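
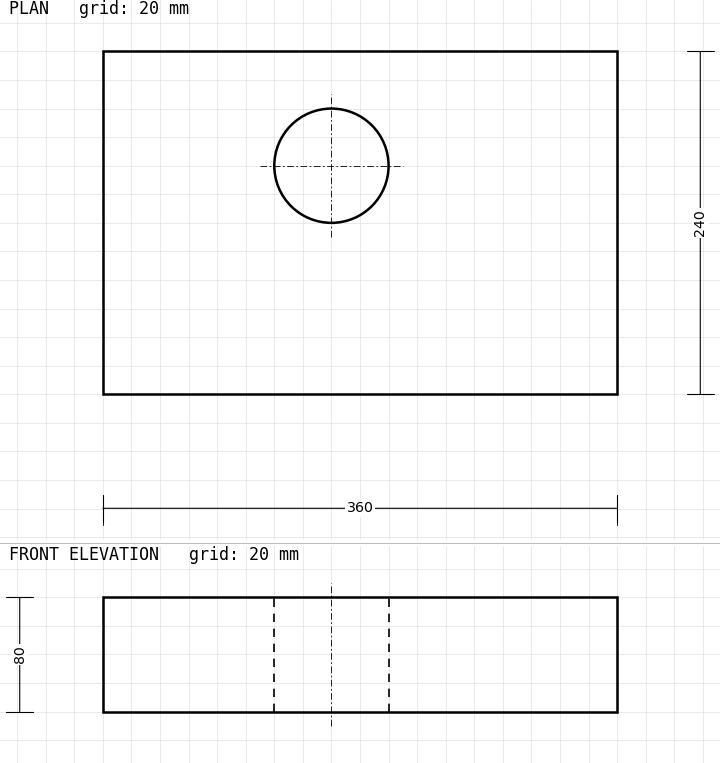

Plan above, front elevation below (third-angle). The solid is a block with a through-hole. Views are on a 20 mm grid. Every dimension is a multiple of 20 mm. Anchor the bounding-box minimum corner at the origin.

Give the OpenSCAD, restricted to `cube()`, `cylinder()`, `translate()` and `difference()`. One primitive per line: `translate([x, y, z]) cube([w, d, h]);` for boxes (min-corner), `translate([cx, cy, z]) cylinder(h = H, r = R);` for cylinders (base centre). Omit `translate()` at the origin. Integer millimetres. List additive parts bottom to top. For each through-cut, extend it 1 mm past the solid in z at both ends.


difference() {
  cube([360, 240, 80]);
  translate([160, 160, -1]) cylinder(h = 82, r = 40);
}


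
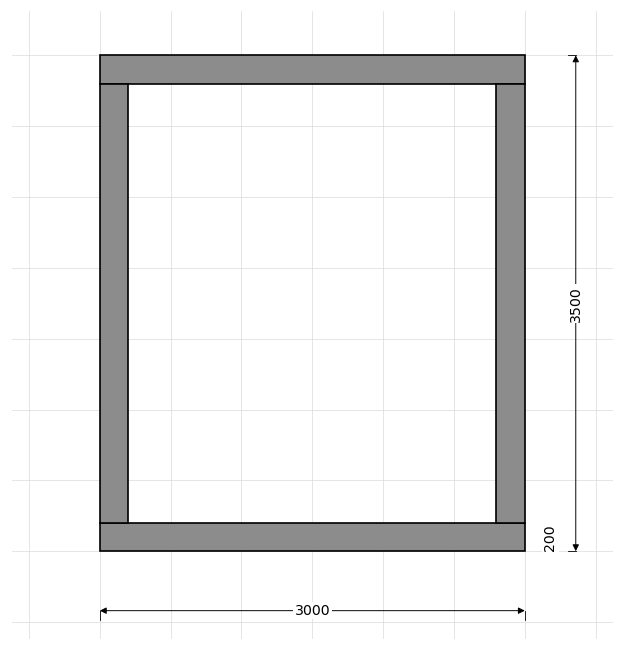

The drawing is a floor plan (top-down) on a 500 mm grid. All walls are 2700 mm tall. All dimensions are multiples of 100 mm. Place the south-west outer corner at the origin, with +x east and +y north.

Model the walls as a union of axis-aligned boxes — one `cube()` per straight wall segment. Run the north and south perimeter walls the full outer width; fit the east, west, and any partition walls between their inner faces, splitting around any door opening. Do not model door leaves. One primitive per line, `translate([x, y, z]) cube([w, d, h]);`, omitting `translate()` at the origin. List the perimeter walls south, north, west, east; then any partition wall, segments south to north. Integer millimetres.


cube([3000, 200, 2700]);
translate([0, 3300, 0]) cube([3000, 200, 2700]);
translate([0, 200, 0]) cube([200, 3100, 2700]);
translate([2800, 200, 0]) cube([200, 3100, 2700]);


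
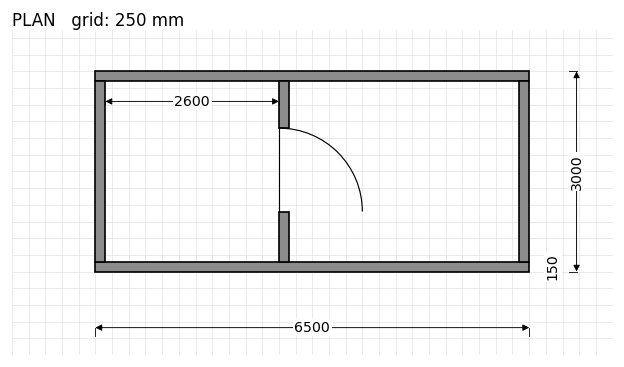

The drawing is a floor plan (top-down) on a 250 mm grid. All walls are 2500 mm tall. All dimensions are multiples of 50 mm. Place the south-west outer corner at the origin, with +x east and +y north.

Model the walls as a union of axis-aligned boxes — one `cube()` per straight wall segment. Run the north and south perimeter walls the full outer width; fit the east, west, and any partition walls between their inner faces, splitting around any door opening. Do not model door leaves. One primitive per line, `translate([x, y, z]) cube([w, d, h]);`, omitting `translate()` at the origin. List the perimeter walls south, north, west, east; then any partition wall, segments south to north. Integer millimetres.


cube([6500, 150, 2500]);
translate([0, 2850, 0]) cube([6500, 150, 2500]);
translate([0, 150, 0]) cube([150, 2700, 2500]);
translate([6350, 150, 0]) cube([150, 2700, 2500]);
translate([2750, 150, 0]) cube([150, 750, 2500]);
translate([2750, 2150, 0]) cube([150, 700, 2500]);


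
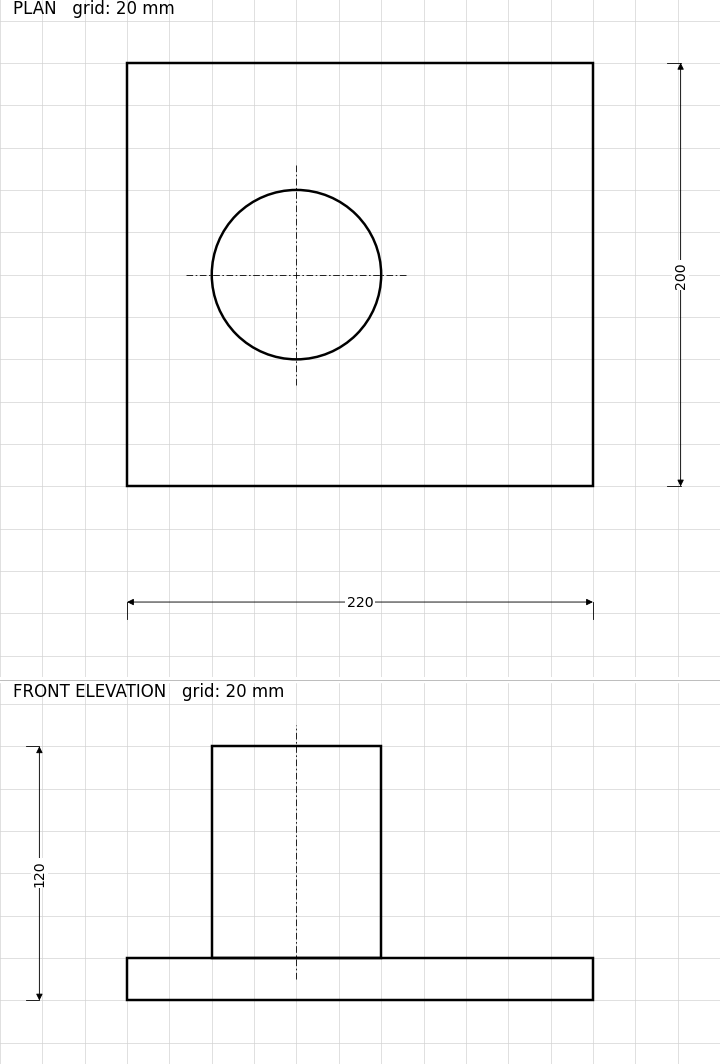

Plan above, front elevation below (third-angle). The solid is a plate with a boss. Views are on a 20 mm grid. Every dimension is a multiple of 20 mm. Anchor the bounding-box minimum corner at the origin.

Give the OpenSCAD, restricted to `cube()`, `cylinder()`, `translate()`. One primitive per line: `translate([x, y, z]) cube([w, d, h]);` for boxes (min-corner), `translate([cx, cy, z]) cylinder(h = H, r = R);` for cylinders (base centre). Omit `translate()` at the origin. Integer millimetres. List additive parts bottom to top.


cube([220, 200, 20]);
translate([80, 100, 20]) cylinder(h = 100, r = 40);


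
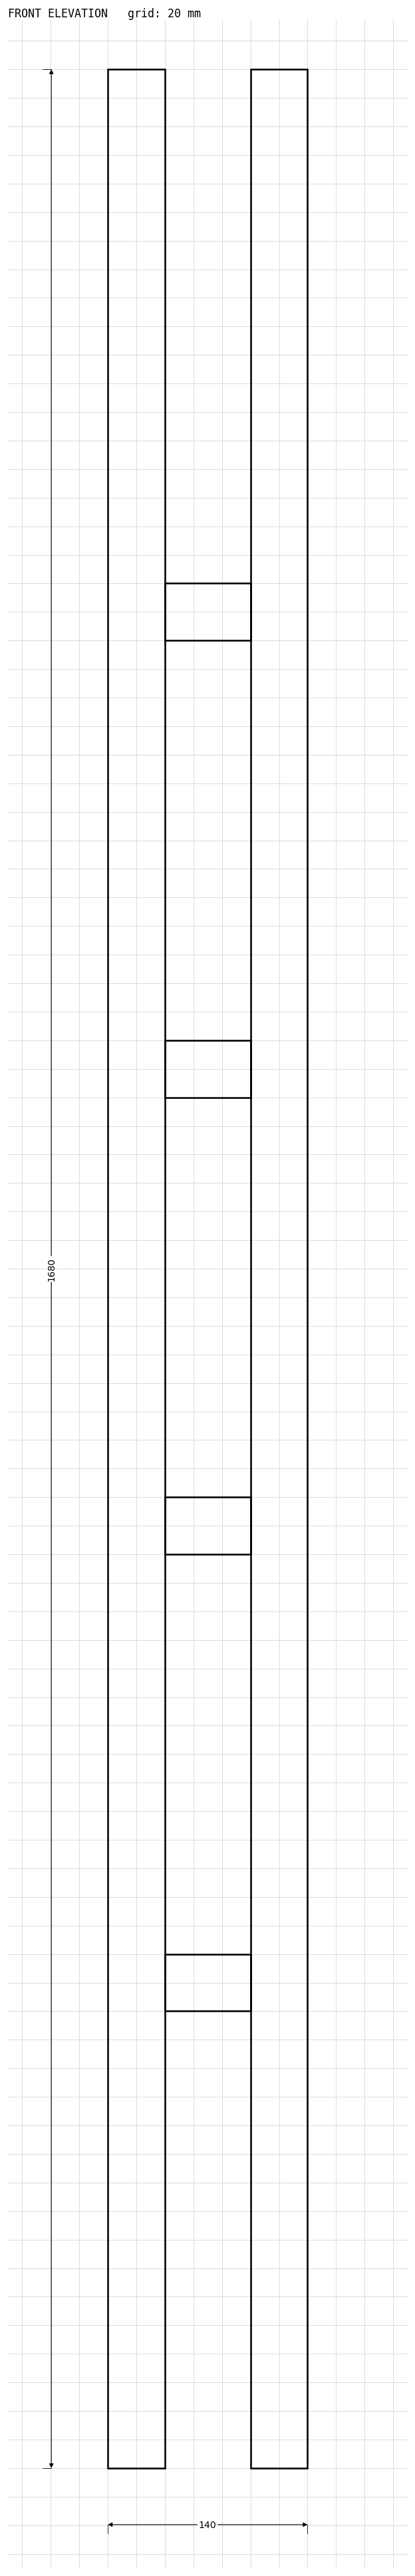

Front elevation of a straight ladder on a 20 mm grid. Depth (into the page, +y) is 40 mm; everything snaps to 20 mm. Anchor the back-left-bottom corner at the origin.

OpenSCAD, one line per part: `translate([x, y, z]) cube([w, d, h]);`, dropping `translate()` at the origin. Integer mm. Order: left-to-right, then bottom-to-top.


cube([40, 40, 1680]);
translate([40, 0, 320]) cube([60, 40, 40]);
translate([40, 0, 640]) cube([60, 40, 40]);
translate([40, 0, 960]) cube([60, 40, 40]);
translate([40, 0, 1280]) cube([60, 40, 40]);
translate([100, 0, 0]) cube([40, 40, 1680]);


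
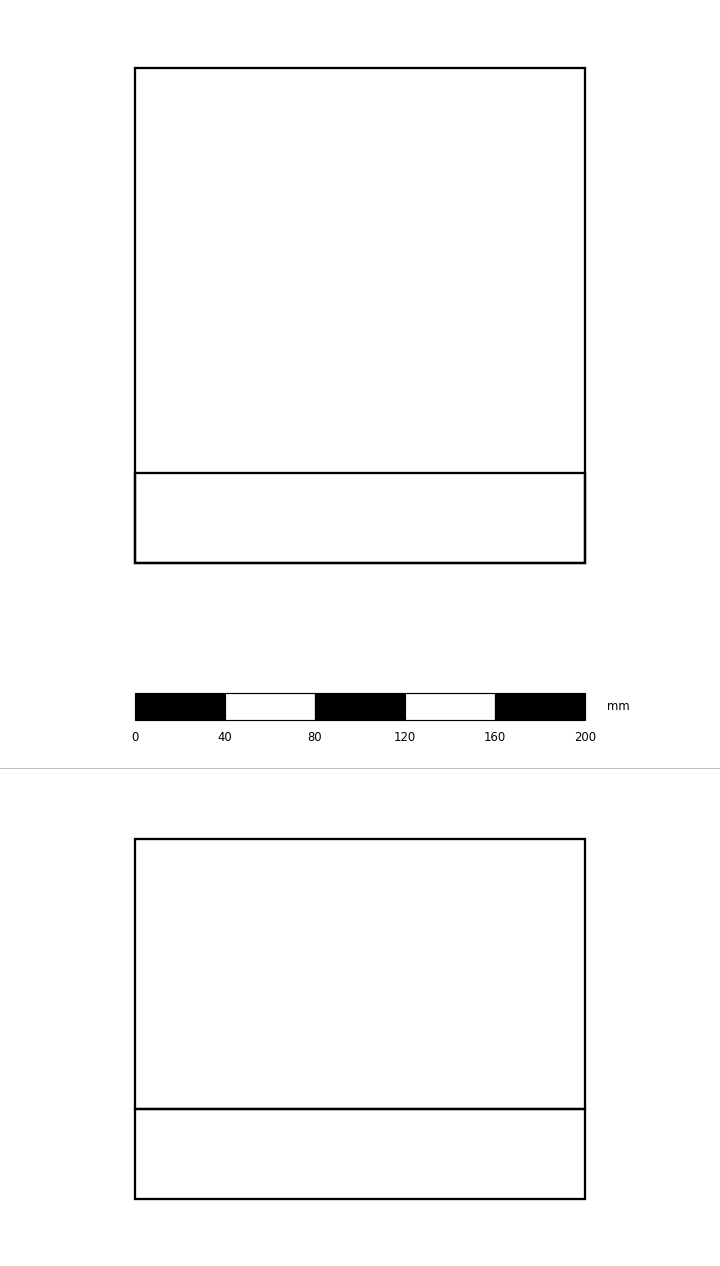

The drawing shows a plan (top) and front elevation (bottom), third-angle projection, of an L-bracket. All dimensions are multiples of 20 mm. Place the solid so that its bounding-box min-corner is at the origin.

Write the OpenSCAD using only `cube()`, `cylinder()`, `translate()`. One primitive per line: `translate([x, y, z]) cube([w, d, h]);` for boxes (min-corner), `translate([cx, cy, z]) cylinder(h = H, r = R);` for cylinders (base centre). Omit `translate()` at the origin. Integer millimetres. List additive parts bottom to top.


cube([200, 220, 40]);
translate([0, 0, 40]) cube([200, 40, 120]);


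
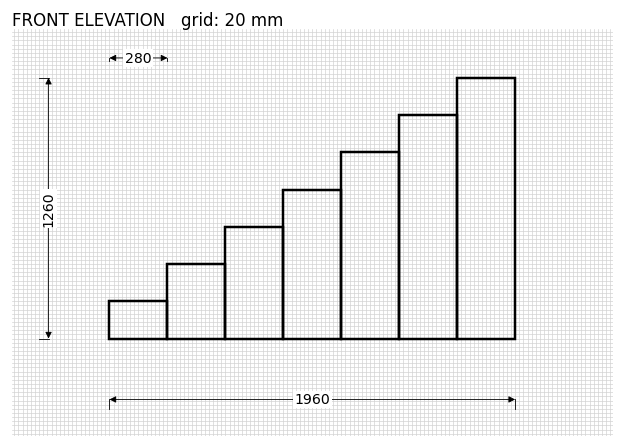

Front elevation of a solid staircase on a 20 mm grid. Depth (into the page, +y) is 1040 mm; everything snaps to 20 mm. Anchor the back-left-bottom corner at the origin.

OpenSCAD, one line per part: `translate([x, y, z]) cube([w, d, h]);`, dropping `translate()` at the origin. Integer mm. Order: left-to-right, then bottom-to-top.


cube([280, 1040, 180]);
translate([280, 0, 0]) cube([280, 1040, 360]);
translate([560, 0, 0]) cube([280, 1040, 540]);
translate([840, 0, 0]) cube([280, 1040, 720]);
translate([1120, 0, 0]) cube([280, 1040, 900]);
translate([1400, 0, 0]) cube([280, 1040, 1080]);
translate([1680, 0, 0]) cube([280, 1040, 1260]);


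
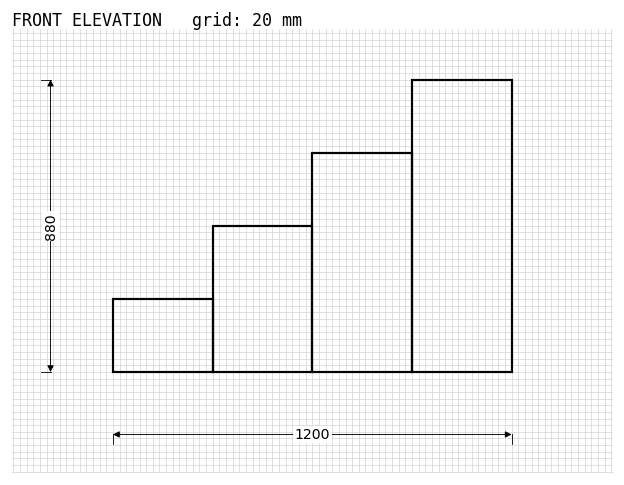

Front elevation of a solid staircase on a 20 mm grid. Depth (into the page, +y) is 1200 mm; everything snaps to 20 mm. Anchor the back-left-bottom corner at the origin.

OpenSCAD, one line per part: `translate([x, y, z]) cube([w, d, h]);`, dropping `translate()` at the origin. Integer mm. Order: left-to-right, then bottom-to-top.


cube([300, 1200, 220]);
translate([300, 0, 0]) cube([300, 1200, 440]);
translate([600, 0, 0]) cube([300, 1200, 660]);
translate([900, 0, 0]) cube([300, 1200, 880]);


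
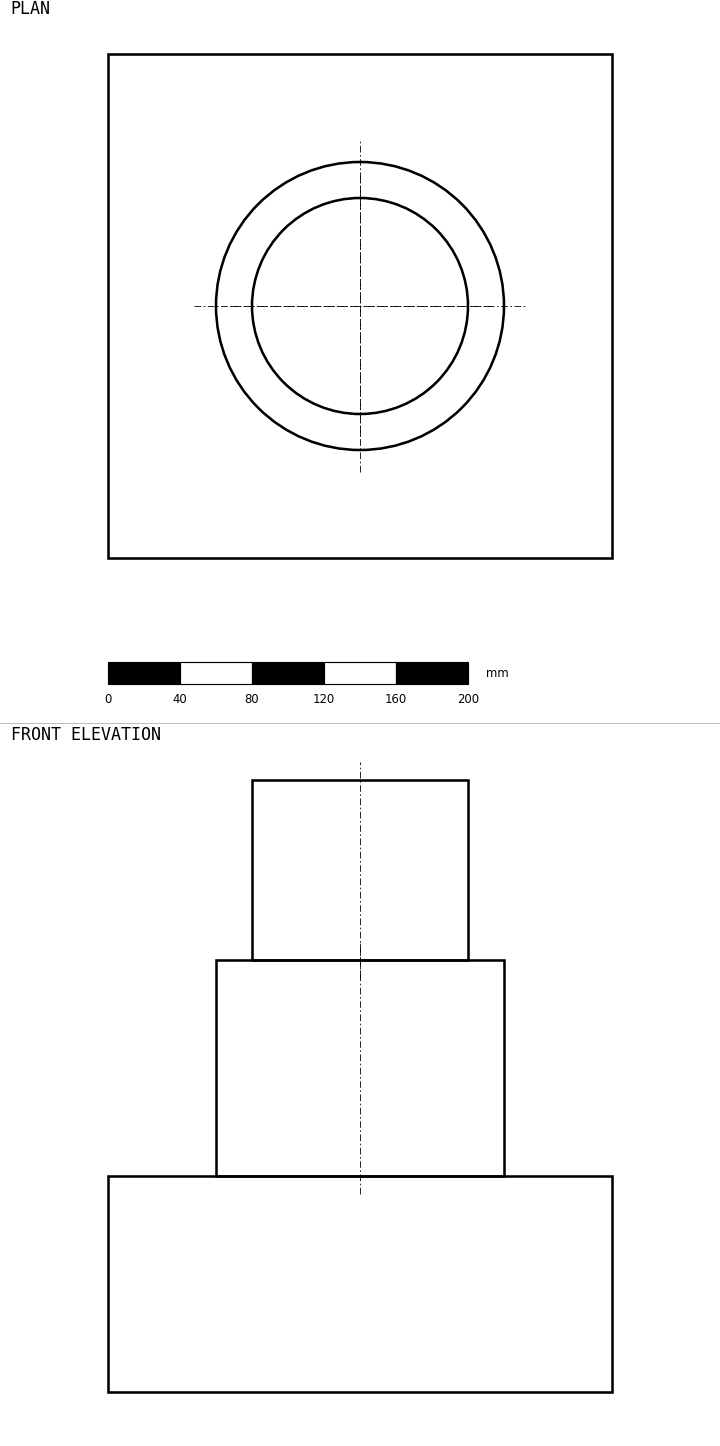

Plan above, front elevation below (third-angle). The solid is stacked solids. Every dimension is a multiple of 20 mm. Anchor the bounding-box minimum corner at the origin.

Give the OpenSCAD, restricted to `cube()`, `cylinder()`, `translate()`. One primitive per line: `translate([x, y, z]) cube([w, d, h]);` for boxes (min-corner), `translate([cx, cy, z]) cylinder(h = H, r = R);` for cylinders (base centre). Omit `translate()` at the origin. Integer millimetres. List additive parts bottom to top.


cube([280, 280, 120]);
translate([140, 140, 120]) cylinder(h = 120, r = 80);
translate([140, 140, 240]) cylinder(h = 100, r = 60);


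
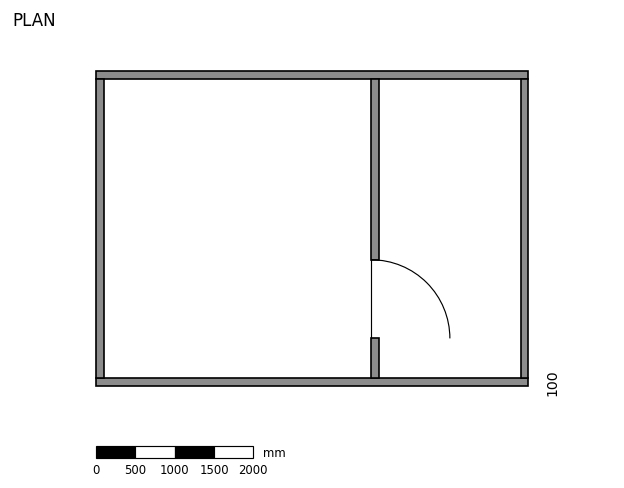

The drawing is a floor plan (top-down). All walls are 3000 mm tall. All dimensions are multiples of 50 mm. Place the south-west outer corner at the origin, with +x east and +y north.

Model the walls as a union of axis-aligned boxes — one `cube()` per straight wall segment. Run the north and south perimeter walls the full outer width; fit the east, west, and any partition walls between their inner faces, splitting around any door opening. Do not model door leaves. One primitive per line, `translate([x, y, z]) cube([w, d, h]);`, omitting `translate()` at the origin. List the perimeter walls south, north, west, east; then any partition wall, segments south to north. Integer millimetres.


cube([5500, 100, 3000]);
translate([0, 3900, 0]) cube([5500, 100, 3000]);
translate([0, 100, 0]) cube([100, 3800, 3000]);
translate([5400, 100, 0]) cube([100, 3800, 3000]);
translate([3500, 100, 0]) cube([100, 500, 3000]);
translate([3500, 1600, 0]) cube([100, 2300, 3000]);


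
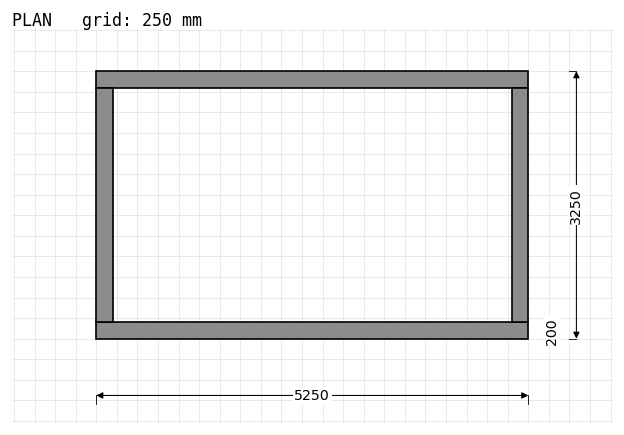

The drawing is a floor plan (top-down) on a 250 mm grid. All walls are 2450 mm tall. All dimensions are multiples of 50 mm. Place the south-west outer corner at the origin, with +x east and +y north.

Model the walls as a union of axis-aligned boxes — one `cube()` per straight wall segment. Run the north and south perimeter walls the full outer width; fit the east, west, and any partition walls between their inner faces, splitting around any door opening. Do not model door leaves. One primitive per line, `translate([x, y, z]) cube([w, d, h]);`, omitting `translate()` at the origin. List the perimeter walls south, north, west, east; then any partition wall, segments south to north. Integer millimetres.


cube([5250, 200, 2450]);
translate([0, 3050, 0]) cube([5250, 200, 2450]);
translate([0, 200, 0]) cube([200, 2850, 2450]);
translate([5050, 200, 0]) cube([200, 2850, 2450]);


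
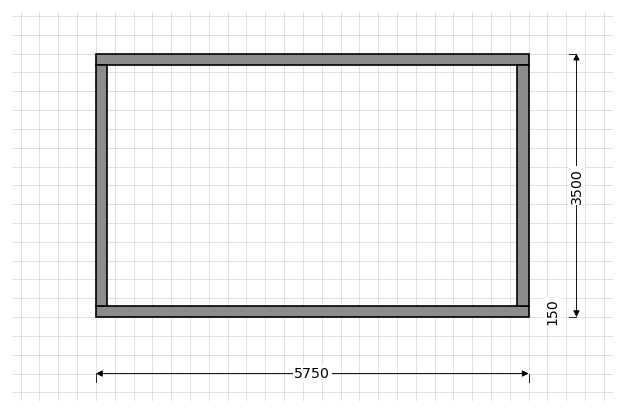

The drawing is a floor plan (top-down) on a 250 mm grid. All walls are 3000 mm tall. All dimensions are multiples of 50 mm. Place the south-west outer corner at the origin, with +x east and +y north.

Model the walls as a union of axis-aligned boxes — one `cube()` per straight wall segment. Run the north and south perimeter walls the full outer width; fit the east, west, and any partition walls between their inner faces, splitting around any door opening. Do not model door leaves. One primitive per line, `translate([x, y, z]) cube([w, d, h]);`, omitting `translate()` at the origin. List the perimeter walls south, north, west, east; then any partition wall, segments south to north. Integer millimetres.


cube([5750, 150, 3000]);
translate([0, 3350, 0]) cube([5750, 150, 3000]);
translate([0, 150, 0]) cube([150, 3200, 3000]);
translate([5600, 150, 0]) cube([150, 3200, 3000]);


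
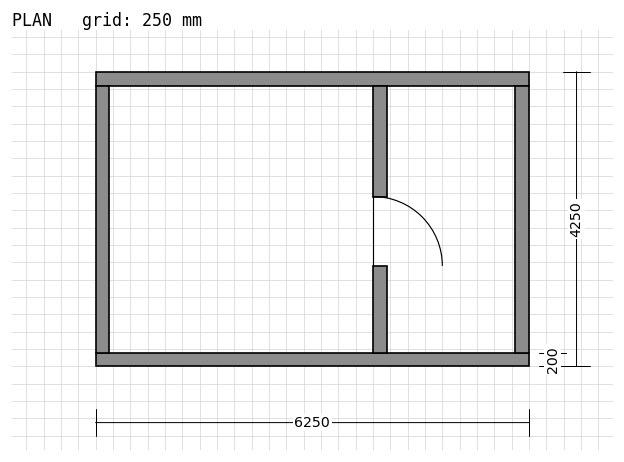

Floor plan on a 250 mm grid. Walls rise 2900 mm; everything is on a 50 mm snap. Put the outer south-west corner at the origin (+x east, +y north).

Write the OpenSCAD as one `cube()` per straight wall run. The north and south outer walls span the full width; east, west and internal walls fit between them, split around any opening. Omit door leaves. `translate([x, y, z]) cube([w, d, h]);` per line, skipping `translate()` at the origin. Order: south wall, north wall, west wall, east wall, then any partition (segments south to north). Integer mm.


cube([6250, 200, 2900]);
translate([0, 4050, 0]) cube([6250, 200, 2900]);
translate([0, 200, 0]) cube([200, 3850, 2900]);
translate([6050, 200, 0]) cube([200, 3850, 2900]);
translate([4000, 200, 0]) cube([200, 1250, 2900]);
translate([4000, 2450, 0]) cube([200, 1600, 2900]);


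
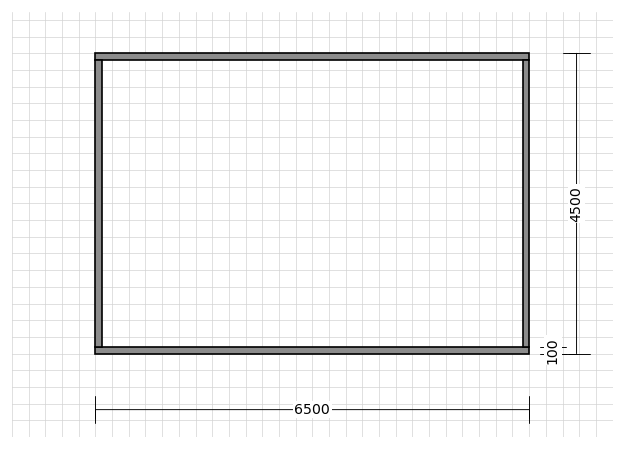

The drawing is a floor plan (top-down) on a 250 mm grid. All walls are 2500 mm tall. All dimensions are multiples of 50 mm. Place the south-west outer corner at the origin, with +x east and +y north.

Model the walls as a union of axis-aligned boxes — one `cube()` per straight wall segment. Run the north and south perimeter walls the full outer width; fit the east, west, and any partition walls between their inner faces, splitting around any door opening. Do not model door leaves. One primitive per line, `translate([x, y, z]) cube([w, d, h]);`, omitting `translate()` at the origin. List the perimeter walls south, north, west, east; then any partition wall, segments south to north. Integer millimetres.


cube([6500, 100, 2500]);
translate([0, 4400, 0]) cube([6500, 100, 2500]);
translate([0, 100, 0]) cube([100, 4300, 2500]);
translate([6400, 100, 0]) cube([100, 4300, 2500]);


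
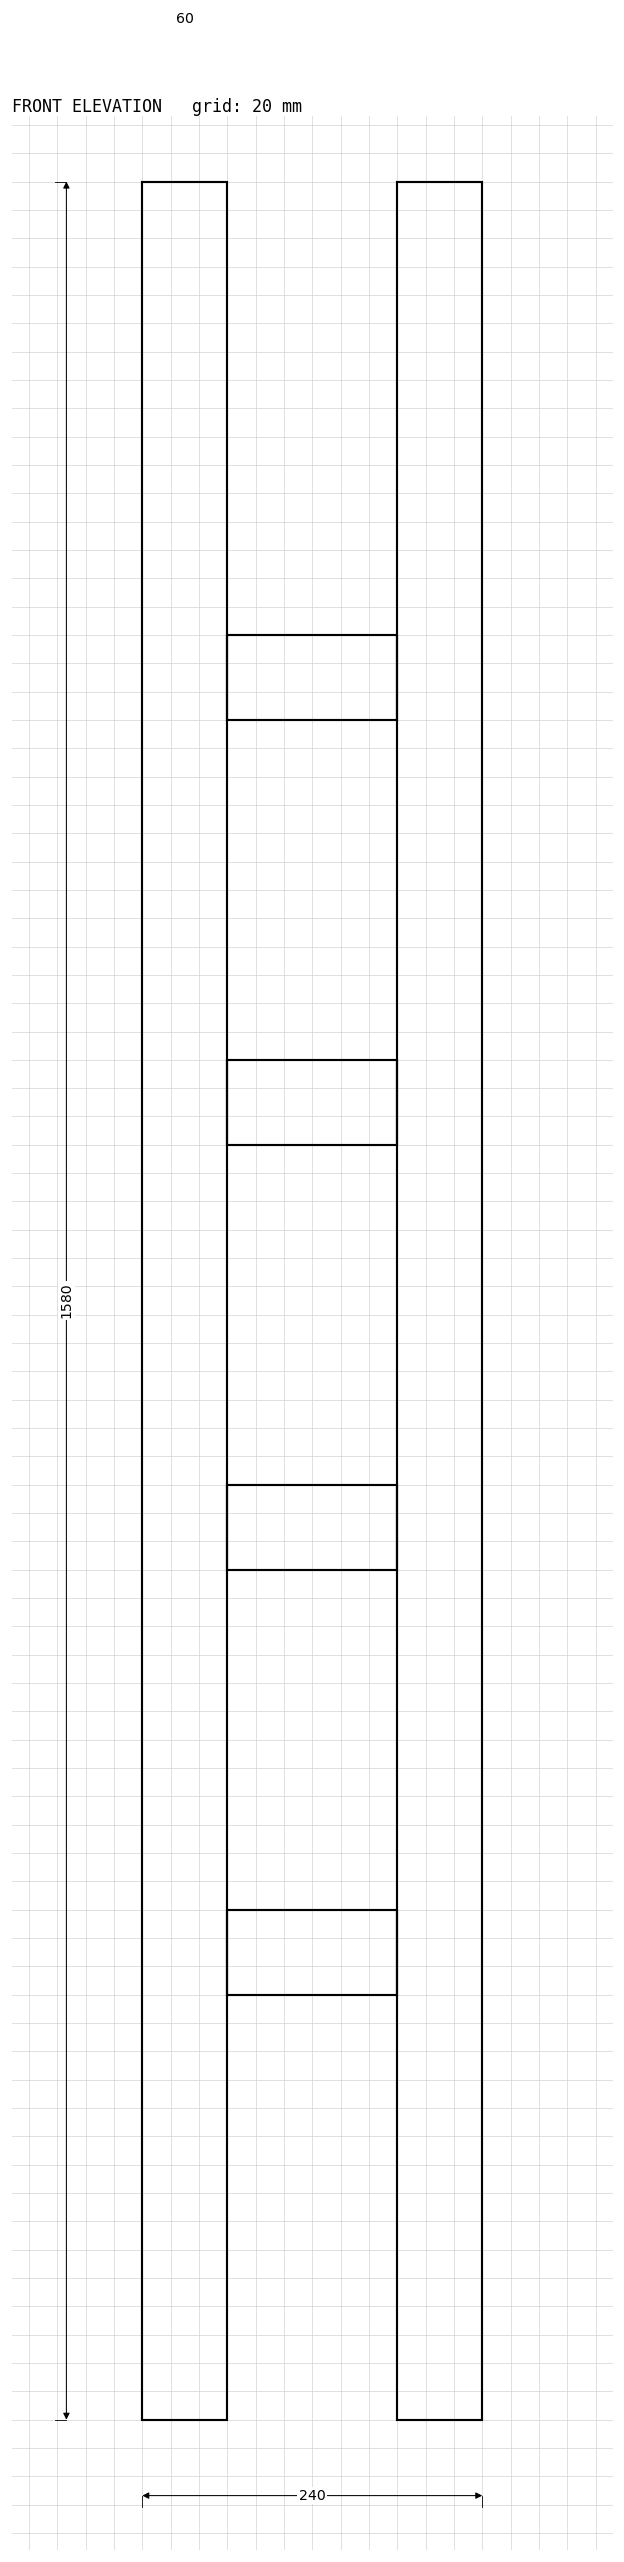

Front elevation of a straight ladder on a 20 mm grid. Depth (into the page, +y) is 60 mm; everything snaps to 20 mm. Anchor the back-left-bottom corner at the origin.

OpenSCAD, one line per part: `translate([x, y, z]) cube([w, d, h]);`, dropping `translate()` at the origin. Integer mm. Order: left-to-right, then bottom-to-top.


cube([60, 60, 1580]);
translate([60, 0, 300]) cube([120, 60, 60]);
translate([60, 0, 600]) cube([120, 60, 60]);
translate([60, 0, 900]) cube([120, 60, 60]);
translate([60, 0, 1200]) cube([120, 60, 60]);
translate([180, 0, 0]) cube([60, 60, 1580]);


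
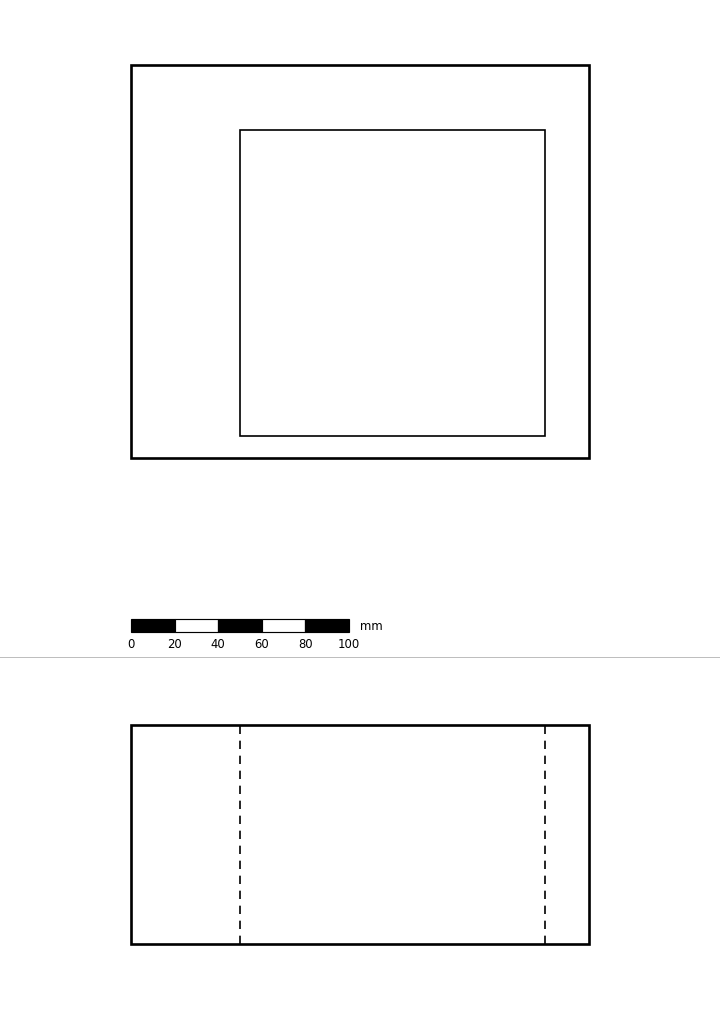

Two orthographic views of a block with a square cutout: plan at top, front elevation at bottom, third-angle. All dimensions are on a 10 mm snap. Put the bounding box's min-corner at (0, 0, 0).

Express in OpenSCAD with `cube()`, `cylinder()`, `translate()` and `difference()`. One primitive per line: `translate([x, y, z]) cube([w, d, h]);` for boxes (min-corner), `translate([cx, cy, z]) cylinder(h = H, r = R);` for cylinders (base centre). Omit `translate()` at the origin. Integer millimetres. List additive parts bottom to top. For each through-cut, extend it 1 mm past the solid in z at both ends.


difference() {
  cube([210, 180, 100]);
  translate([50, 10, -1]) cube([140, 140, 102]);
}


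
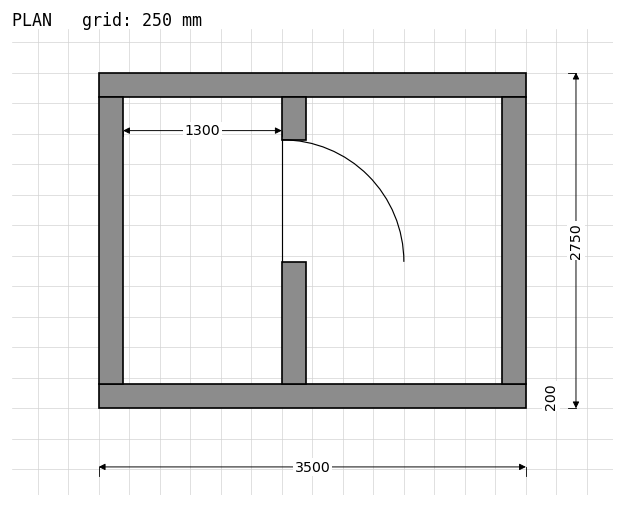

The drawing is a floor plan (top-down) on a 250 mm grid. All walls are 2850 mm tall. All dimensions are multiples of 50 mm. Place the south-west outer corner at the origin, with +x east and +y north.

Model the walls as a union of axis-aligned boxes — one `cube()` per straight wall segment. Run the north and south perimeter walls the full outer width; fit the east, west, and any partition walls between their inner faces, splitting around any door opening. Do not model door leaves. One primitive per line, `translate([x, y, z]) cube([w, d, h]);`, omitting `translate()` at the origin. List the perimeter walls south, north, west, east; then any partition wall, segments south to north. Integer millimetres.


cube([3500, 200, 2850]);
translate([0, 2550, 0]) cube([3500, 200, 2850]);
translate([0, 200, 0]) cube([200, 2350, 2850]);
translate([3300, 200, 0]) cube([200, 2350, 2850]);
translate([1500, 200, 0]) cube([200, 1000, 2850]);
translate([1500, 2200, 0]) cube([200, 350, 2850]);


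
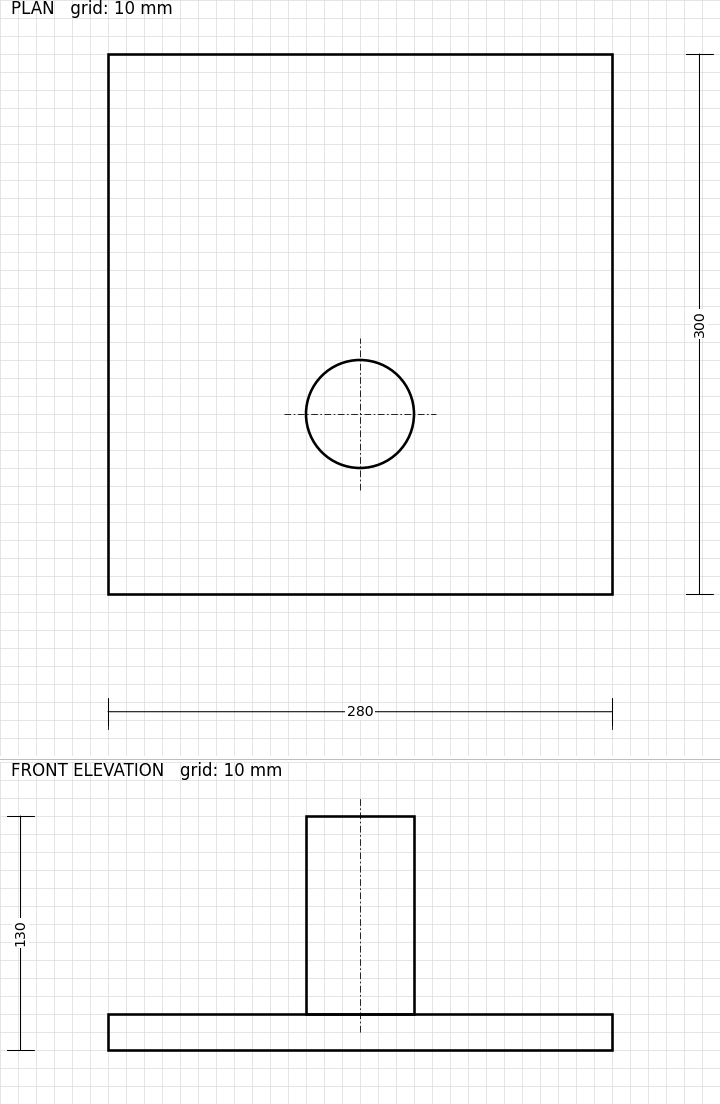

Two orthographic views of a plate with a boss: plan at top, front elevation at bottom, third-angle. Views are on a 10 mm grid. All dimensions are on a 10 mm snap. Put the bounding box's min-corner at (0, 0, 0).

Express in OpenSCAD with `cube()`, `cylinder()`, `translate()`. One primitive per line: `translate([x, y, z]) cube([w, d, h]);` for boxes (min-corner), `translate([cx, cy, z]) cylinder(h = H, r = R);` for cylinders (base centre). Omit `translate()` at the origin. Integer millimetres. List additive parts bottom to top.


cube([280, 300, 20]);
translate([140, 100, 20]) cylinder(h = 110, r = 30);


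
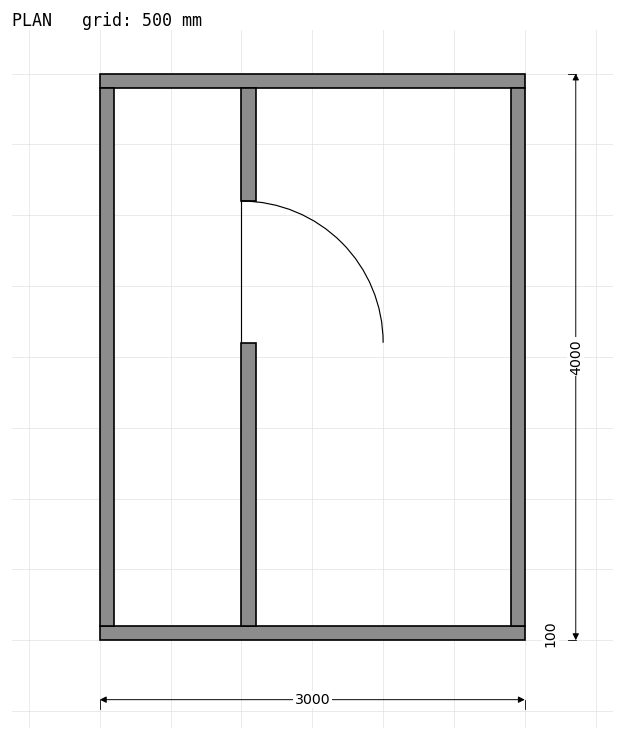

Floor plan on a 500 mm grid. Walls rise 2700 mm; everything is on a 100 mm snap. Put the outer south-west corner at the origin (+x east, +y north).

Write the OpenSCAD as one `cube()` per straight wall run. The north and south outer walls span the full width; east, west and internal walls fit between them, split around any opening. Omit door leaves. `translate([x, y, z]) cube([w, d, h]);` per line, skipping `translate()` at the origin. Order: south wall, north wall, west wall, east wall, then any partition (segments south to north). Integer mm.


cube([3000, 100, 2700]);
translate([0, 3900, 0]) cube([3000, 100, 2700]);
translate([0, 100, 0]) cube([100, 3800, 2700]);
translate([2900, 100, 0]) cube([100, 3800, 2700]);
translate([1000, 100, 0]) cube([100, 2000, 2700]);
translate([1000, 3100, 0]) cube([100, 800, 2700]);


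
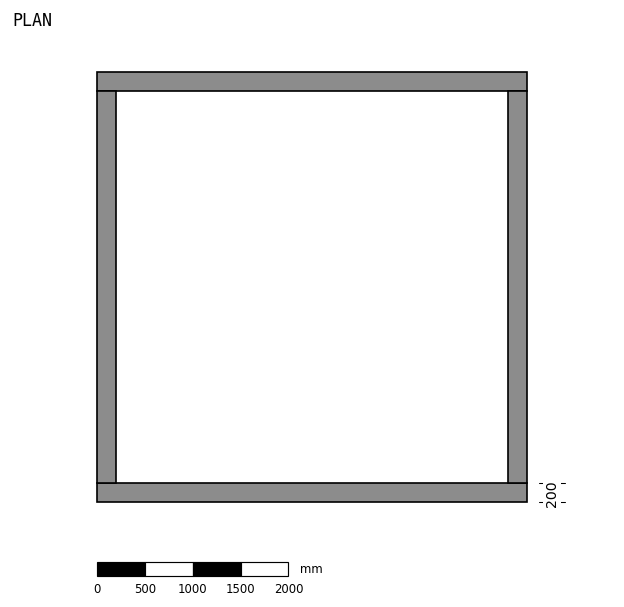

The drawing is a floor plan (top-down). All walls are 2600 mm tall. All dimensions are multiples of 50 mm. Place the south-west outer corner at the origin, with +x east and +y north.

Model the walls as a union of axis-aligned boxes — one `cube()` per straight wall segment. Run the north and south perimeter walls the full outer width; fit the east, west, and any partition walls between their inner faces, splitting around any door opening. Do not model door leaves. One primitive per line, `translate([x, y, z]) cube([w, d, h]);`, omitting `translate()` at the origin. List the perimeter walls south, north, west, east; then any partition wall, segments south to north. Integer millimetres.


cube([4500, 200, 2600]);
translate([0, 4300, 0]) cube([4500, 200, 2600]);
translate([0, 200, 0]) cube([200, 4100, 2600]);
translate([4300, 200, 0]) cube([200, 4100, 2600]);


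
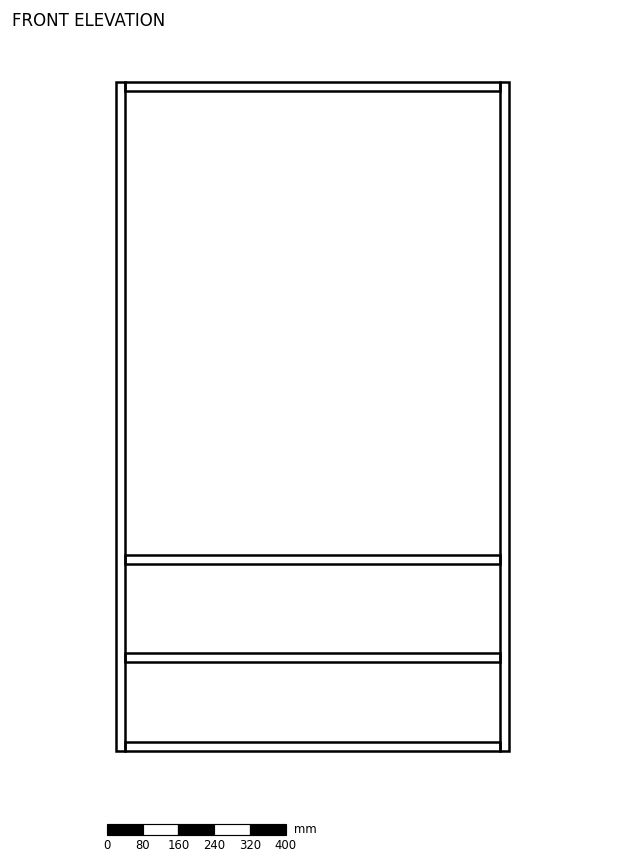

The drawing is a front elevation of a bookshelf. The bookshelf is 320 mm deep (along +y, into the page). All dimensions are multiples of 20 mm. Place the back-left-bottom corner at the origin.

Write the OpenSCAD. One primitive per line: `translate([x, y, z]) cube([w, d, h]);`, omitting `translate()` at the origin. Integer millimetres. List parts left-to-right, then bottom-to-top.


cube([20, 320, 1500]);
translate([20, 0, 0]) cube([840, 320, 20]);
translate([20, 0, 200]) cube([840, 320, 20]);
translate([20, 0, 420]) cube([840, 320, 20]);
translate([20, 0, 1480]) cube([840, 320, 20]);
translate([860, 0, 0]) cube([20, 320, 1500]);


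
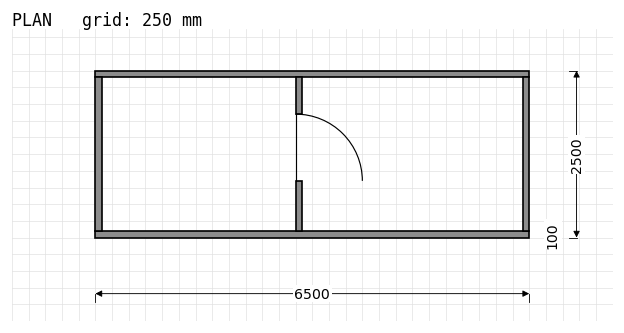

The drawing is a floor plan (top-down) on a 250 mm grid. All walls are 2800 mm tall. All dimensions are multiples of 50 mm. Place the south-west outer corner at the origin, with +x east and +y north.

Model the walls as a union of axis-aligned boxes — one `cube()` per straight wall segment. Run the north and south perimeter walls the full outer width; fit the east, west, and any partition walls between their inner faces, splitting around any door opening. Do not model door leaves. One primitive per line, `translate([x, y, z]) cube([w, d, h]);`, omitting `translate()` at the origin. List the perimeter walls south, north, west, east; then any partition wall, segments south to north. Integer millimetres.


cube([6500, 100, 2800]);
translate([0, 2400, 0]) cube([6500, 100, 2800]);
translate([0, 100, 0]) cube([100, 2300, 2800]);
translate([6400, 100, 0]) cube([100, 2300, 2800]);
translate([3000, 100, 0]) cube([100, 750, 2800]);
translate([3000, 1850, 0]) cube([100, 550, 2800]);


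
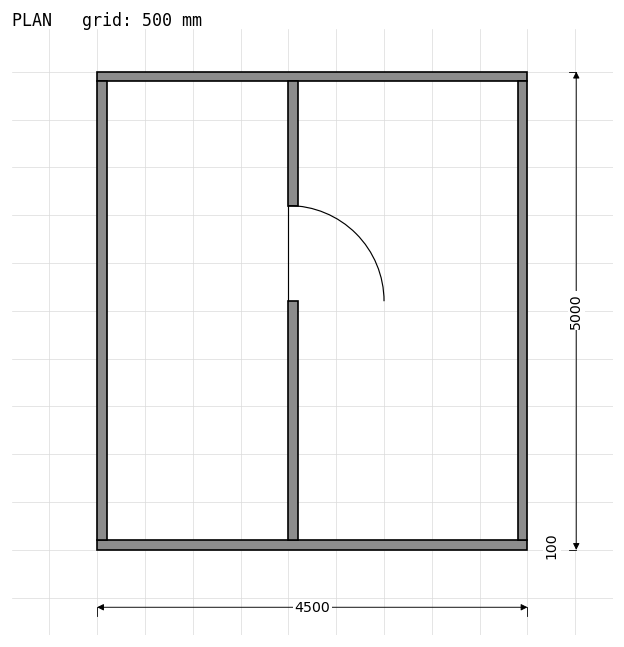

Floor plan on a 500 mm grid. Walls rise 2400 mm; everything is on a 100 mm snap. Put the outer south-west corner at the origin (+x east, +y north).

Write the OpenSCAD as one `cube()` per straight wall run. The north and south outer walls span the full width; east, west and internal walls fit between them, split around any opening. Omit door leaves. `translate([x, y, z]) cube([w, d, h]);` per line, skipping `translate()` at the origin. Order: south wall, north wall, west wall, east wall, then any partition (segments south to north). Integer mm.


cube([4500, 100, 2400]);
translate([0, 4900, 0]) cube([4500, 100, 2400]);
translate([0, 100, 0]) cube([100, 4800, 2400]);
translate([4400, 100, 0]) cube([100, 4800, 2400]);
translate([2000, 100, 0]) cube([100, 2500, 2400]);
translate([2000, 3600, 0]) cube([100, 1300, 2400]);


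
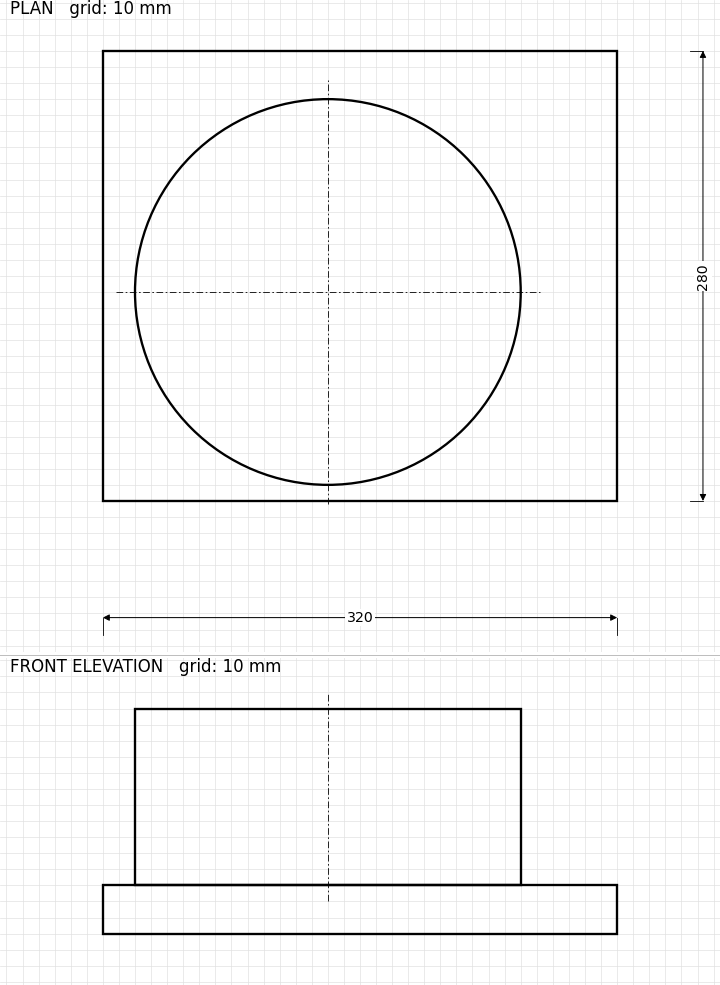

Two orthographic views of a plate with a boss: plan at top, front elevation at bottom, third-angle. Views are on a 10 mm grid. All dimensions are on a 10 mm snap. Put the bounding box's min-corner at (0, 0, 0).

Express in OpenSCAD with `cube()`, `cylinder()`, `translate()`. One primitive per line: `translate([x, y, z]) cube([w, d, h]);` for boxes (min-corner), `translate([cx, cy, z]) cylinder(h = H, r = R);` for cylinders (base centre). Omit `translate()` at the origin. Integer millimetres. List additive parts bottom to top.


cube([320, 280, 30]);
translate([140, 130, 30]) cylinder(h = 110, r = 120);


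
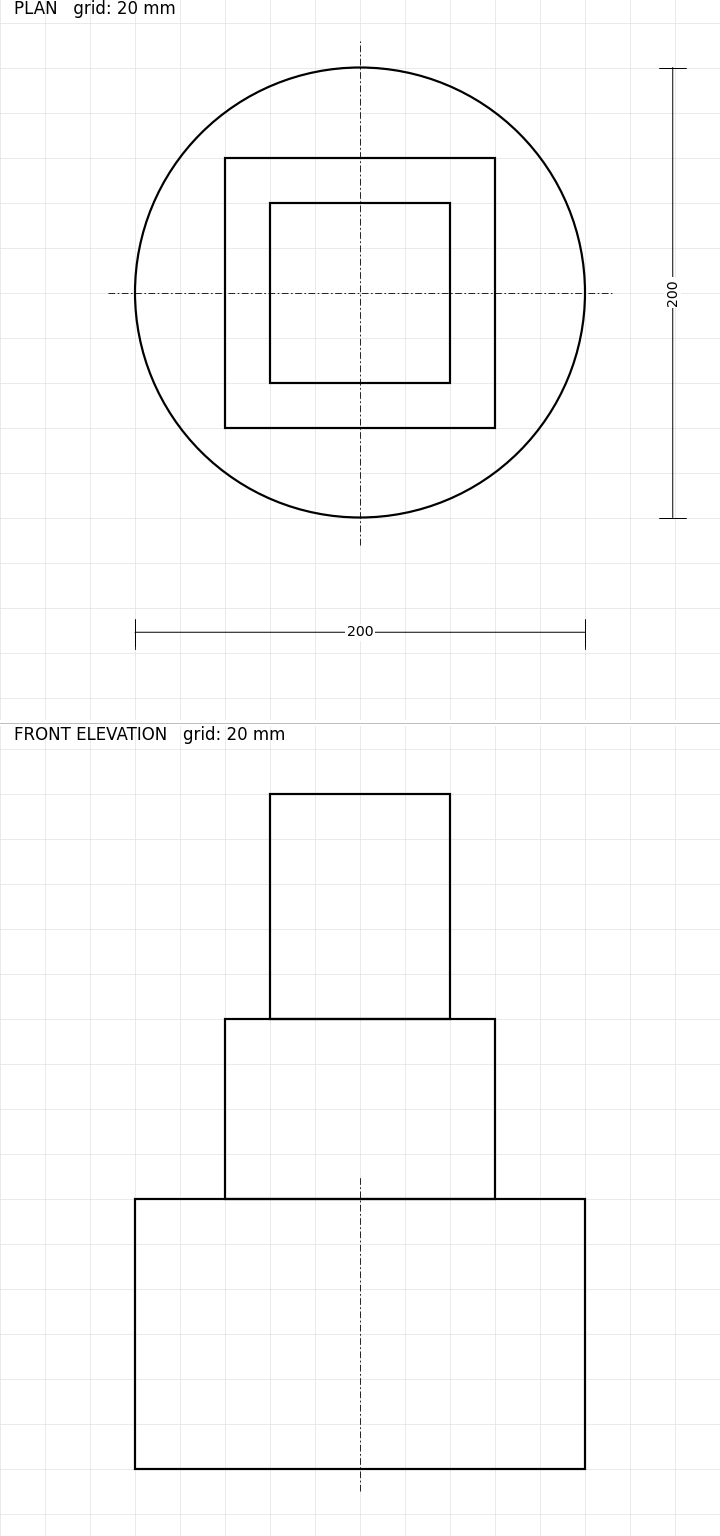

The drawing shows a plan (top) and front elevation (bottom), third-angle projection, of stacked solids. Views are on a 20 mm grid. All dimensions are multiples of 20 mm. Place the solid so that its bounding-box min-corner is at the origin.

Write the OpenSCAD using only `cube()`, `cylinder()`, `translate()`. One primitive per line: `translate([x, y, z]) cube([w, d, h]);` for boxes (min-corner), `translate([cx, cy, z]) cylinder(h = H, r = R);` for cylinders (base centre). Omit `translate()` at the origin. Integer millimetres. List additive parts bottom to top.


translate([100, 100, 0]) cylinder(h = 120, r = 100);
translate([40, 40, 120]) cube([120, 120, 80]);
translate([60, 60, 200]) cube([80, 80, 100]);


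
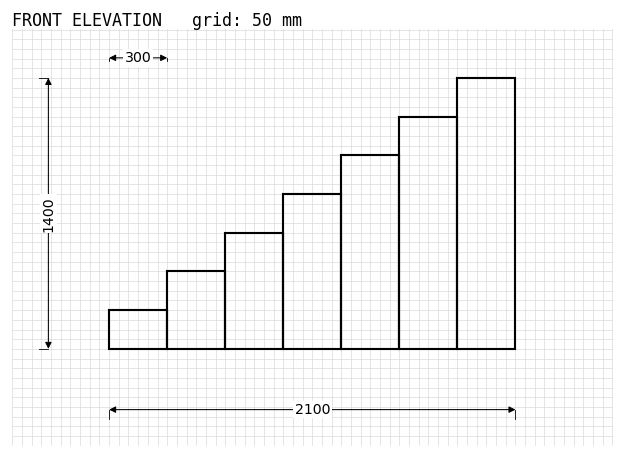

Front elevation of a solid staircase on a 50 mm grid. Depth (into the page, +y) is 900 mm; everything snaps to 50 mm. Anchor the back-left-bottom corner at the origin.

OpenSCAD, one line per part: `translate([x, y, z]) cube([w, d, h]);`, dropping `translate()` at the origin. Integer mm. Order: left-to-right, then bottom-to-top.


cube([300, 900, 200]);
translate([300, 0, 0]) cube([300, 900, 400]);
translate([600, 0, 0]) cube([300, 900, 600]);
translate([900, 0, 0]) cube([300, 900, 800]);
translate([1200, 0, 0]) cube([300, 900, 1000]);
translate([1500, 0, 0]) cube([300, 900, 1200]);
translate([1800, 0, 0]) cube([300, 900, 1400]);


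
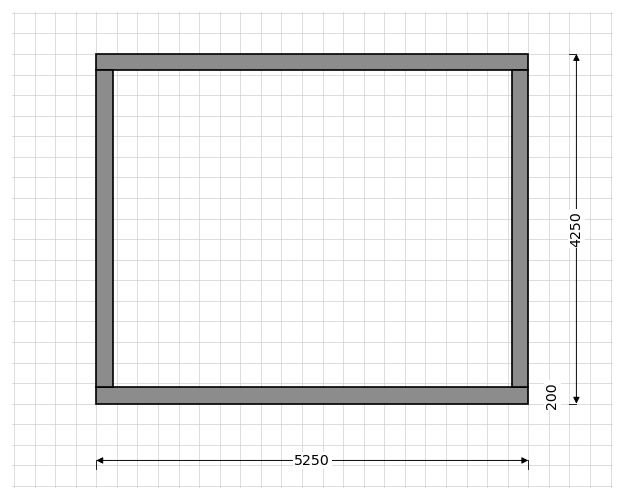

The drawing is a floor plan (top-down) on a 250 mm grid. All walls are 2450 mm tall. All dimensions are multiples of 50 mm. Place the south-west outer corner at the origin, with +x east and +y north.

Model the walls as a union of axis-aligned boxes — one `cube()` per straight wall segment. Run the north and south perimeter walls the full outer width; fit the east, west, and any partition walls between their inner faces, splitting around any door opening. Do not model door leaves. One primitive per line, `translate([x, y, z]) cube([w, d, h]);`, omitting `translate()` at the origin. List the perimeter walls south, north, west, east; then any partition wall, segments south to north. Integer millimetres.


cube([5250, 200, 2450]);
translate([0, 4050, 0]) cube([5250, 200, 2450]);
translate([0, 200, 0]) cube([200, 3850, 2450]);
translate([5050, 200, 0]) cube([200, 3850, 2450]);


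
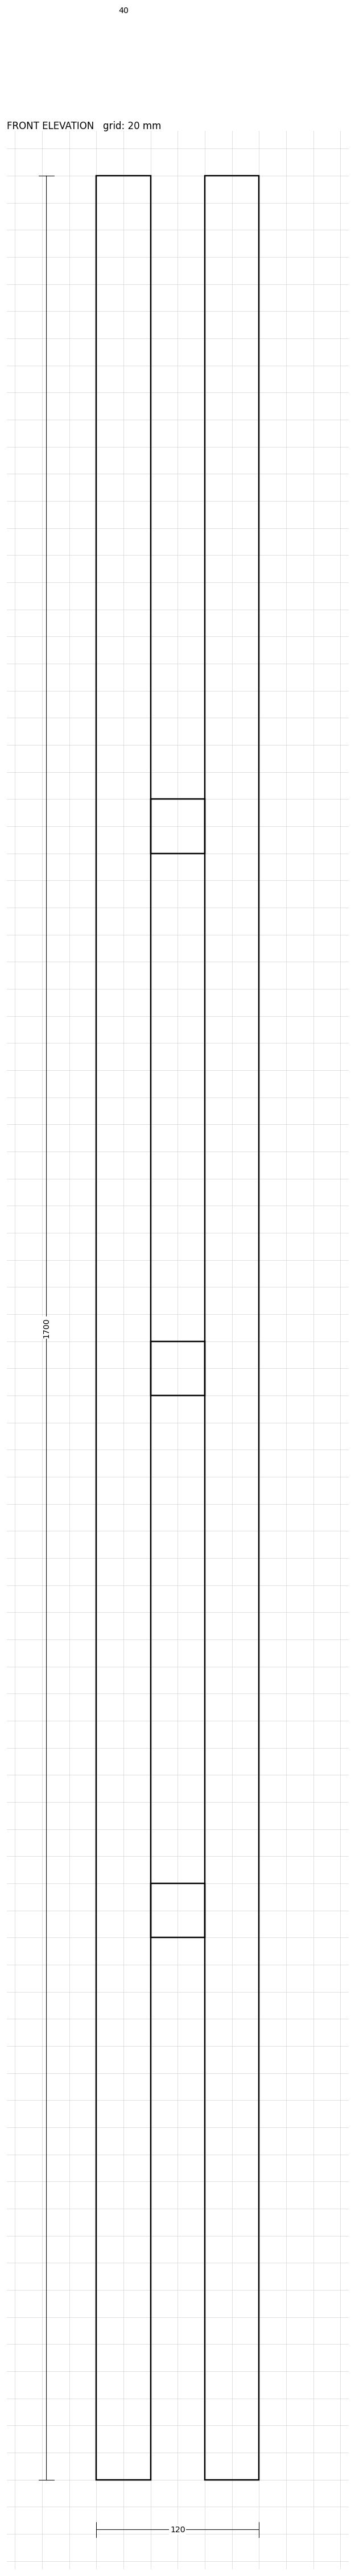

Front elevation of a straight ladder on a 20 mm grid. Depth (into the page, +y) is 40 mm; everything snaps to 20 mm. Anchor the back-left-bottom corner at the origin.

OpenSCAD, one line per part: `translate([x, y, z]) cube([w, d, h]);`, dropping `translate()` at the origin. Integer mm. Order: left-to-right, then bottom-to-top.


cube([40, 40, 1700]);
translate([40, 0, 400]) cube([40, 40, 40]);
translate([40, 0, 800]) cube([40, 40, 40]);
translate([40, 0, 1200]) cube([40, 40, 40]);
translate([80, 0, 0]) cube([40, 40, 1700]);


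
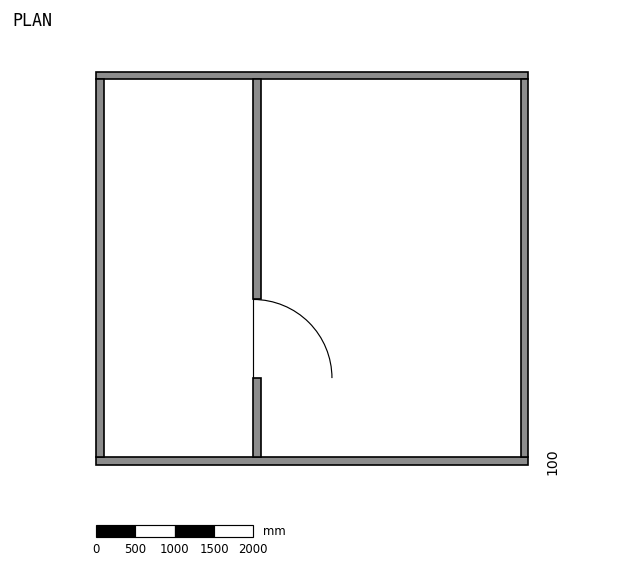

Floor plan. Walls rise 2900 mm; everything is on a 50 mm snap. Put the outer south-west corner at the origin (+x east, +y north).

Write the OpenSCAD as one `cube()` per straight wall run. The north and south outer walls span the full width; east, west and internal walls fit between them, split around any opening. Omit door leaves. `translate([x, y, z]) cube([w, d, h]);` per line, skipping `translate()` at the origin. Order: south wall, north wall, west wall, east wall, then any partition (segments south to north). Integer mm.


cube([5500, 100, 2900]);
translate([0, 4900, 0]) cube([5500, 100, 2900]);
translate([0, 100, 0]) cube([100, 4800, 2900]);
translate([5400, 100, 0]) cube([100, 4800, 2900]);
translate([2000, 100, 0]) cube([100, 1000, 2900]);
translate([2000, 2100, 0]) cube([100, 2800, 2900]);


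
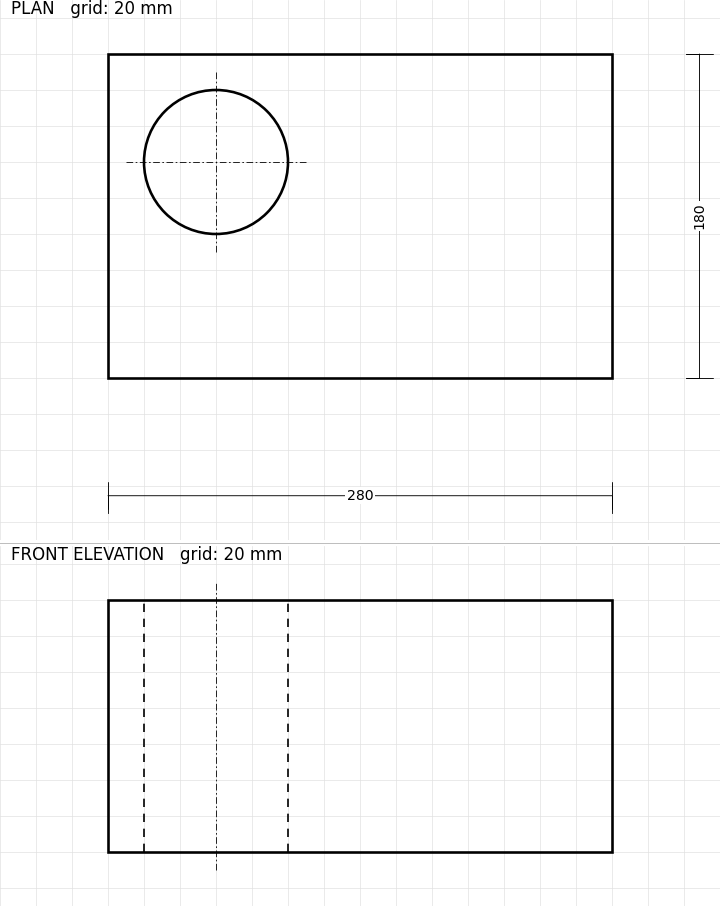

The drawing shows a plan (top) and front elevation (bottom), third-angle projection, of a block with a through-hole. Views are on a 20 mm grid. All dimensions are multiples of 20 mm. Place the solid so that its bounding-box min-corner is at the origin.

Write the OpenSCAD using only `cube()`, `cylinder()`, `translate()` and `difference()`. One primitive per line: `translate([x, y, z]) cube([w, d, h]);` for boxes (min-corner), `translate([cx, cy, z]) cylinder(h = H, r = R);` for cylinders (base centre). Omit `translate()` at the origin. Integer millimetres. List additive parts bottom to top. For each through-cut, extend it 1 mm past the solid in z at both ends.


difference() {
  cube([280, 180, 140]);
  translate([60, 120, -1]) cylinder(h = 142, r = 40);
}


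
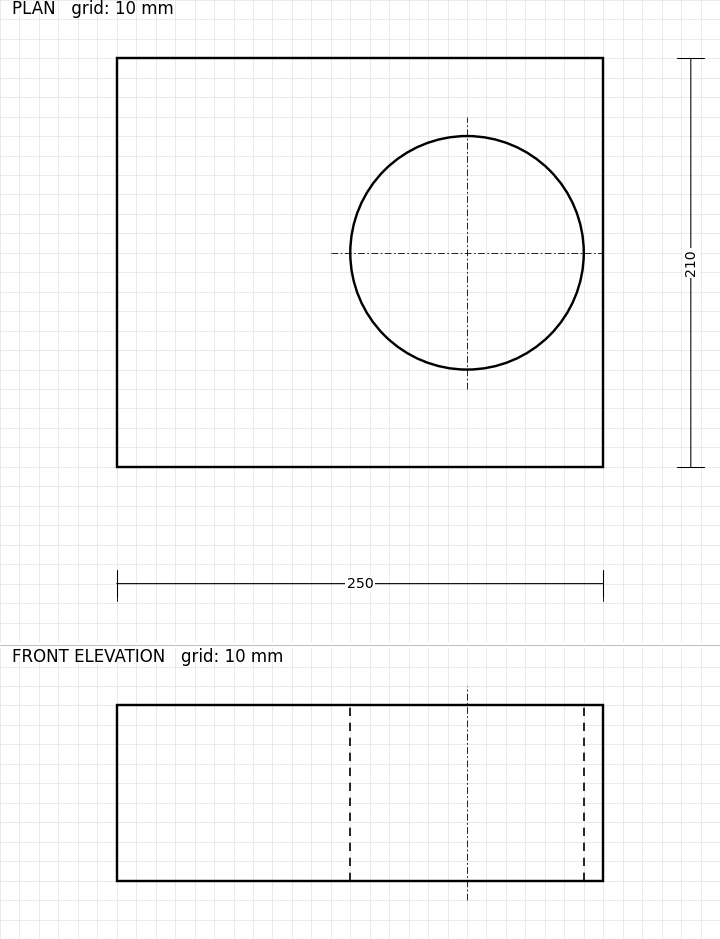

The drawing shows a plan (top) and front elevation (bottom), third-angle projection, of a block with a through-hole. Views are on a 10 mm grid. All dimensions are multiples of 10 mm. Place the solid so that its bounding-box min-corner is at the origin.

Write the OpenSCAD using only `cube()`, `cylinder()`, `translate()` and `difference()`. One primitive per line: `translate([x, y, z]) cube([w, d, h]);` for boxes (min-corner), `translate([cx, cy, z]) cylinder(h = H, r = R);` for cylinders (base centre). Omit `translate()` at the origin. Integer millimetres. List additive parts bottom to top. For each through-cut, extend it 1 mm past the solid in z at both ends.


difference() {
  cube([250, 210, 90]);
  translate([180, 110, -1]) cylinder(h = 92, r = 60);
}


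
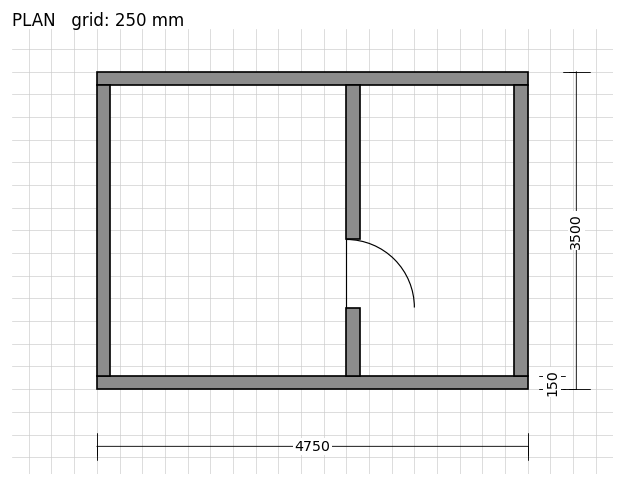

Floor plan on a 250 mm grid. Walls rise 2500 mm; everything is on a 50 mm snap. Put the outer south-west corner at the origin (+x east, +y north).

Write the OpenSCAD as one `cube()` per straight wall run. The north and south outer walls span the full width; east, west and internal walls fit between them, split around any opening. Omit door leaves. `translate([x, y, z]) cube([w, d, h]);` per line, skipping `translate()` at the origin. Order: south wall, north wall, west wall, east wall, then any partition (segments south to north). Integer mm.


cube([4750, 150, 2500]);
translate([0, 3350, 0]) cube([4750, 150, 2500]);
translate([0, 150, 0]) cube([150, 3200, 2500]);
translate([4600, 150, 0]) cube([150, 3200, 2500]);
translate([2750, 150, 0]) cube([150, 750, 2500]);
translate([2750, 1650, 0]) cube([150, 1700, 2500]);


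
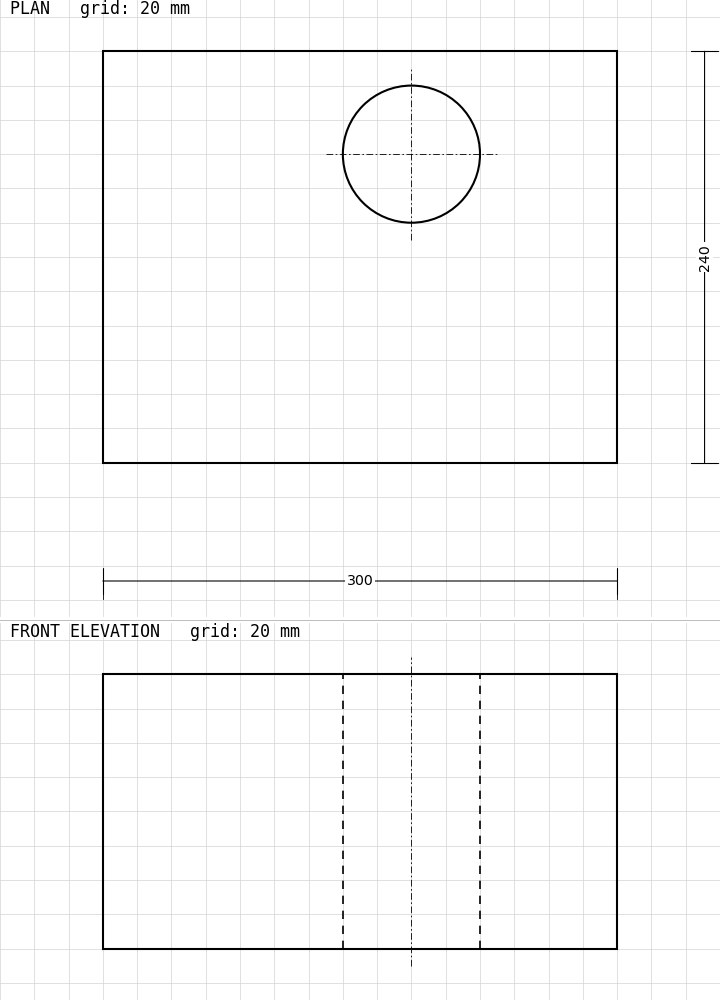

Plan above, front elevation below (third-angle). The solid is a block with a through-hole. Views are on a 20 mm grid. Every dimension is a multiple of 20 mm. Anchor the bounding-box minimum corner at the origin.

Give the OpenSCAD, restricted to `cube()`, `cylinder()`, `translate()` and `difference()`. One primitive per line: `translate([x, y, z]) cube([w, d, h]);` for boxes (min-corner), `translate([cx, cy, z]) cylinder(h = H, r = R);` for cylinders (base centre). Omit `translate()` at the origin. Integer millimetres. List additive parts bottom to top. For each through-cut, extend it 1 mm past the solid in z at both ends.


difference() {
  cube([300, 240, 160]);
  translate([180, 180, -1]) cylinder(h = 162, r = 40);
}


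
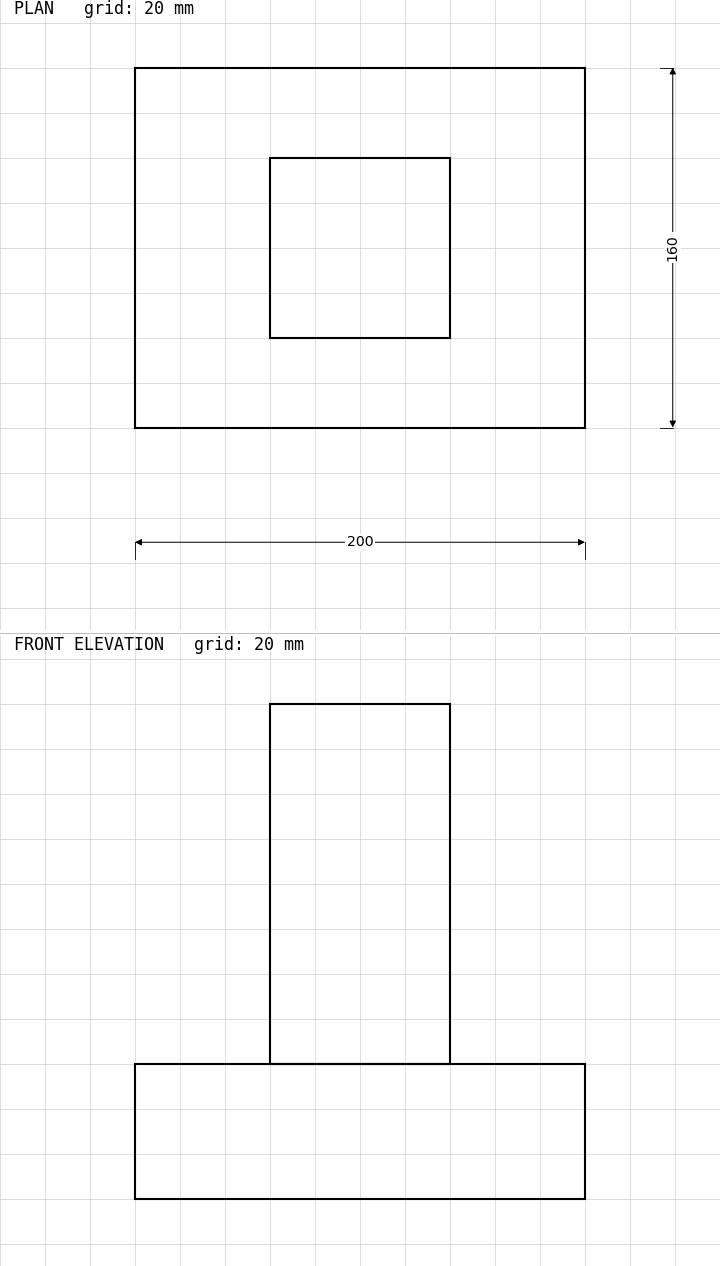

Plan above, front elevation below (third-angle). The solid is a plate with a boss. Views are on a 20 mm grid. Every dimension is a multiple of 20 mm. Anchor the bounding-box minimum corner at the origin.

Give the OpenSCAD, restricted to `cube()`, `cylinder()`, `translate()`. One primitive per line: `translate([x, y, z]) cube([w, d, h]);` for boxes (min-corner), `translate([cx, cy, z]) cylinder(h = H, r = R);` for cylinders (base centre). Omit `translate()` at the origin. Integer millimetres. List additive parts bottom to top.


cube([200, 160, 60]);
translate([60, 40, 60]) cube([80, 80, 160]);


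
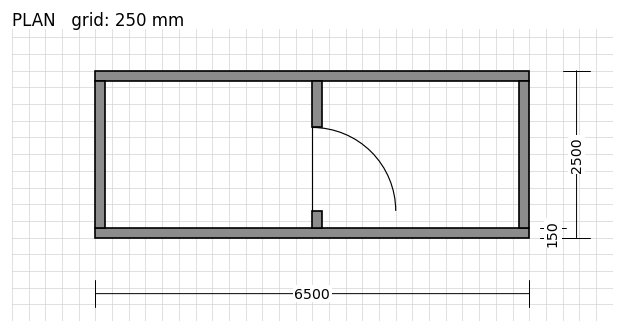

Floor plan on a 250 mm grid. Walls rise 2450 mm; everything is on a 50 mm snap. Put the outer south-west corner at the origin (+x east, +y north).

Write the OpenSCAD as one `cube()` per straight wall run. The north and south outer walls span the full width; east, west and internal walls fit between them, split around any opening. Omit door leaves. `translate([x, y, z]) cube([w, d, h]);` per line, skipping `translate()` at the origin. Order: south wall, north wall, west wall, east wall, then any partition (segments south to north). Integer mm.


cube([6500, 150, 2450]);
translate([0, 2350, 0]) cube([6500, 150, 2450]);
translate([0, 150, 0]) cube([150, 2200, 2450]);
translate([6350, 150, 0]) cube([150, 2200, 2450]);
translate([3250, 150, 0]) cube([150, 250, 2450]);
translate([3250, 1650, 0]) cube([150, 700, 2450]);


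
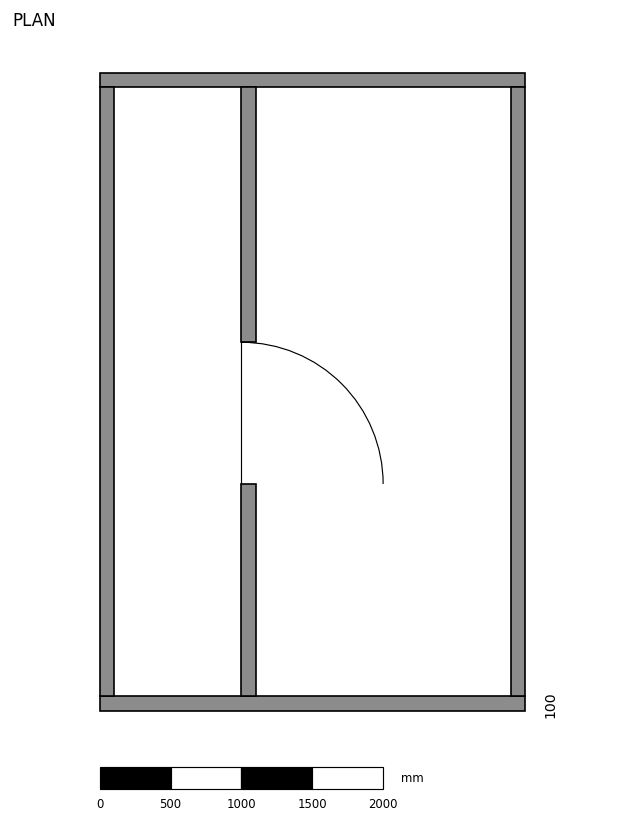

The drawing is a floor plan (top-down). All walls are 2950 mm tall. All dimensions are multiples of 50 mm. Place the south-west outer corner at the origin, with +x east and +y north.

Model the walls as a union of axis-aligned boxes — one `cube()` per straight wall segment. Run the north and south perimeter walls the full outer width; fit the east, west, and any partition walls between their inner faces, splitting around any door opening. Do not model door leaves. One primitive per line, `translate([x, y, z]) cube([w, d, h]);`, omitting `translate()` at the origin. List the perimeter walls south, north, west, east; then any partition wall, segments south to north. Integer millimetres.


cube([3000, 100, 2950]);
translate([0, 4400, 0]) cube([3000, 100, 2950]);
translate([0, 100, 0]) cube([100, 4300, 2950]);
translate([2900, 100, 0]) cube([100, 4300, 2950]);
translate([1000, 100, 0]) cube([100, 1500, 2950]);
translate([1000, 2600, 0]) cube([100, 1800, 2950]);


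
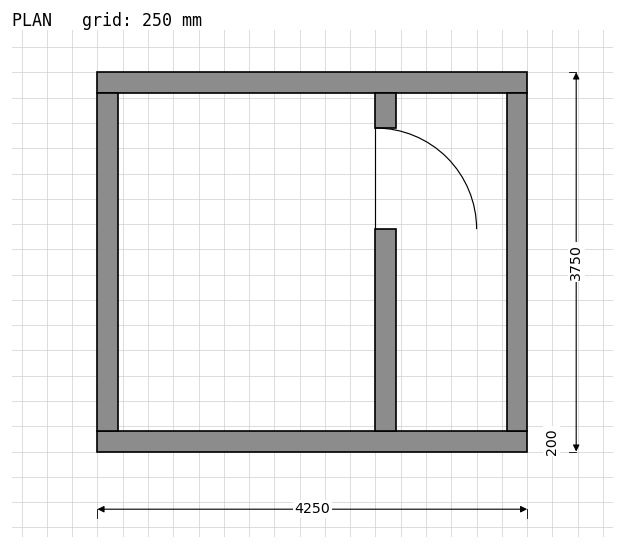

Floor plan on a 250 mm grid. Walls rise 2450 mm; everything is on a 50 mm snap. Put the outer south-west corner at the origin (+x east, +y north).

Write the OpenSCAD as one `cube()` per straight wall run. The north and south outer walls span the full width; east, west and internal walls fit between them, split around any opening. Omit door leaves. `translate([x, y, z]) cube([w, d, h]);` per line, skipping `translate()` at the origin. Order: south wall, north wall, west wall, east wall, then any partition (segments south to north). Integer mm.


cube([4250, 200, 2450]);
translate([0, 3550, 0]) cube([4250, 200, 2450]);
translate([0, 200, 0]) cube([200, 3350, 2450]);
translate([4050, 200, 0]) cube([200, 3350, 2450]);
translate([2750, 200, 0]) cube([200, 2000, 2450]);
translate([2750, 3200, 0]) cube([200, 350, 2450]);


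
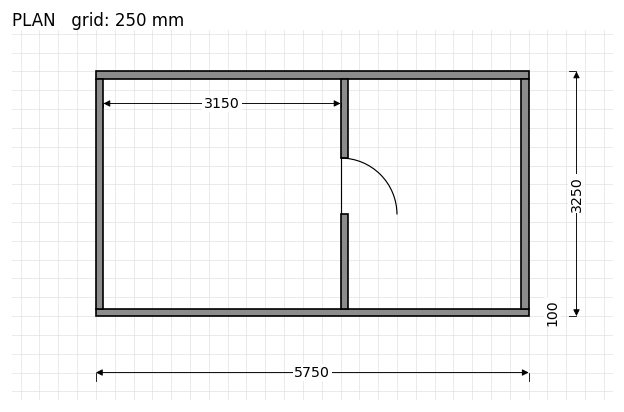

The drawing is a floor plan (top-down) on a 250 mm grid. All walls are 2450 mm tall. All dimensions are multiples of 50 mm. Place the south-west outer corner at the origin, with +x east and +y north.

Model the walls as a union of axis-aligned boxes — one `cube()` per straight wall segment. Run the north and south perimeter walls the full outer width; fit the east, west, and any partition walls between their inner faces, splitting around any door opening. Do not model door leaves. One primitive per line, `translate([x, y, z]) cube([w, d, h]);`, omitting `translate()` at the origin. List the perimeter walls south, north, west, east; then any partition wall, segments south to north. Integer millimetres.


cube([5750, 100, 2450]);
translate([0, 3150, 0]) cube([5750, 100, 2450]);
translate([0, 100, 0]) cube([100, 3050, 2450]);
translate([5650, 100, 0]) cube([100, 3050, 2450]);
translate([3250, 100, 0]) cube([100, 1250, 2450]);
translate([3250, 2100, 0]) cube([100, 1050, 2450]);
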